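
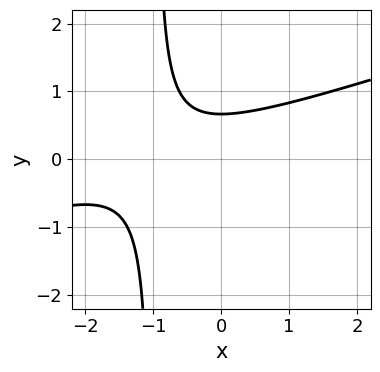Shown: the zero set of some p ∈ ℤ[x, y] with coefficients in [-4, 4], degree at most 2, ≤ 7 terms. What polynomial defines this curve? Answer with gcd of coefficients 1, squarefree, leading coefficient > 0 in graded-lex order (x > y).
(a) deg p = 2.
(b) Observable constraints: it misses every integer gridline on the x-axis.
(c) Fitting integer coefficients to these (and the overall shape) gives p.

x^2 - 3*x*y + 2*x - 3*y + 2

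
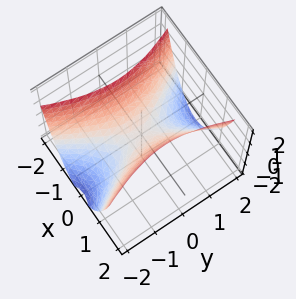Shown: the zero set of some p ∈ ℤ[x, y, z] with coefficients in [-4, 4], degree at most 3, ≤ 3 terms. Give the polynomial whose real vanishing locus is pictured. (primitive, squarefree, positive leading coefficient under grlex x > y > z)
3*x^2 - y^2 - 2*z

First, deg p = 2. A saddle surface; a quadric.
Then, symmetries: it's symmetric under y → −y, forcing even powers of y; it's symmetric under x → −x, forcing even powers of x.
Then, against the integer gridlines: one z-axis crossing is at z = 0; it crosses the y-axis at the gridline y = 0; it meets the x-axis at x = 0 (among the integer gridlines).
Finally, assembling these constraints gives the stated polynomial.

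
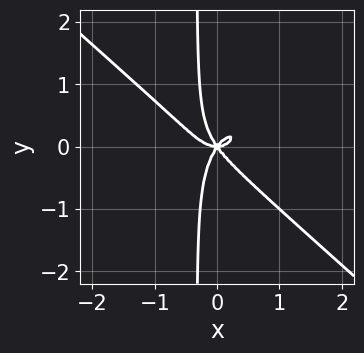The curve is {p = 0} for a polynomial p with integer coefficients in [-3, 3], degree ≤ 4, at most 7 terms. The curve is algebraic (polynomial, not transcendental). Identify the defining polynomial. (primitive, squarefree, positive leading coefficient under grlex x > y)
Degree: no degree-3 curve has this shape, so deg p = 4.
Checking where it meets the axes: one x-axis crossing is at x = 0; it crosses the y-axis at the gridline y = 0.
Matching integer coefficients to the picture gives p.

3*x^4 + x^3*y + 3*x*y^3 - 2*x^2*y + y^3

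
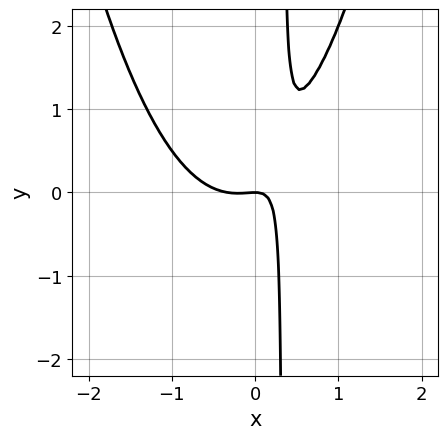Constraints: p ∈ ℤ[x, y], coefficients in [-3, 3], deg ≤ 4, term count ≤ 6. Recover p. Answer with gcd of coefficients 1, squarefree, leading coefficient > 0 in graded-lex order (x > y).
3*x^3 + x^2 - 3*x*y + y

The degree is 3 — no degree-2 curve has this shape.
Reading off the gridlines: it meets the x-axis at x = 0 (among the integer gridlines); it meets the y-axis at y = 0 (among the integer gridlines).
Matching integer coefficients to the picture gives p.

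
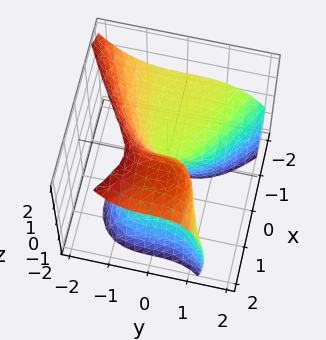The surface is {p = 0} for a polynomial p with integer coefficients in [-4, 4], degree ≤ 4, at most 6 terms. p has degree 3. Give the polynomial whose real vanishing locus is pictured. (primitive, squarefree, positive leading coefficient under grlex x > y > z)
2*x^2*z + 2*y^3 - x^2 - 3*x*z + z^2

(a) deg p = 3. No degree-2 surface has this shape.
(b) Against the integer gridlines: it crosses the y-axis at the gridline y = 0; it meets the x-axis at x = 0 (among the integer gridlines); it meets the z-axis at z = 0 (among the integer gridlines).
(c) Fitting integer coefficients to these (and the overall shape) gives p.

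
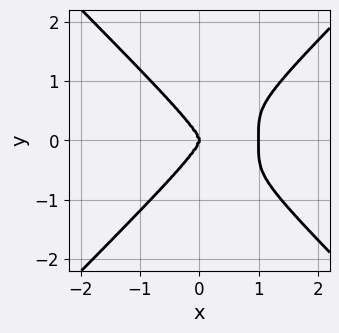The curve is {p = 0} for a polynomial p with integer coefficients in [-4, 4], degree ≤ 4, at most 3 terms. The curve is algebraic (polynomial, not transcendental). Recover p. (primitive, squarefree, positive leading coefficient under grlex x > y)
x^4 - y^4 - x^3

First, degree: the shape is more complex than any degree-3 curve, so deg p = 4.
Next, symmetries: it's symmetric under y → −y, forcing even powers of y.
Then, against the integer gridlines: the x-axis gridline crossings are at x ∈ {0, 1}; one y-axis crossing is at y = 0.
Finally, putting this together gives p.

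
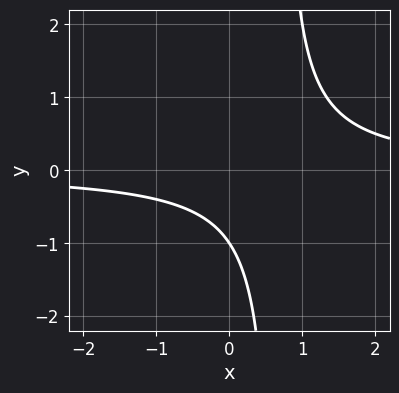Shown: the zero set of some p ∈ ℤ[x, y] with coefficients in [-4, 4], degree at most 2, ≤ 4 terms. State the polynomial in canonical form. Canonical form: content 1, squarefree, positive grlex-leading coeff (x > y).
First, degree: the shape is more complex than any degree-1 curve, so deg p = 2.
Next, reading off the gridlines: one y-axis crossing is at y = -1; it misses every integer gridline on the x-axis.
Finally, these observations pin down the coefficients.

3*x*y - 2*y - 2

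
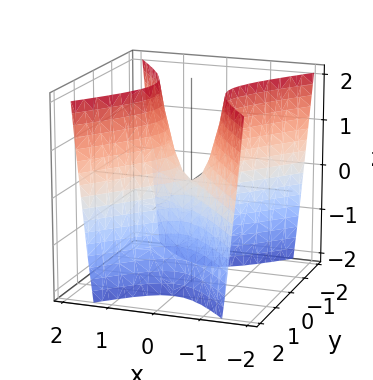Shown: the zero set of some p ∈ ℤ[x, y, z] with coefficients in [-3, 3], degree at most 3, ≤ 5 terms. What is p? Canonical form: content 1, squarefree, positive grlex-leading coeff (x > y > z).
(a) The degree is 2 — a saddle surface; a quadric.
(b) Symmetries: mirror symmetry y ↦ −y ⇒ only even powers of y; mirror symmetry x ↦ −x ⇒ only even powers of x.
(c) Against the integer gridlines: one z-axis crossing is at z = 0; it meets the x-axis at x = 0 (among the integer gridlines).
(d) Together with the visible shape, these determine p as stated.

3*x^2 - 2*y^2 - z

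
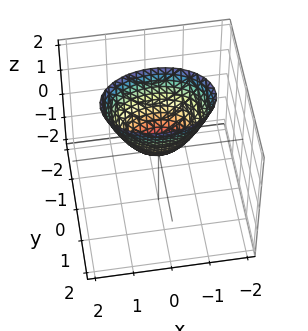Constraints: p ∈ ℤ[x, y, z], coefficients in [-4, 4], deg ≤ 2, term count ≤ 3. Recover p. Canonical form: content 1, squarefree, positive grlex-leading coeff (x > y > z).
First, degree: a paraboloid; a quadric, so deg p = 2.
Next, symmetries: mirror symmetry x ↦ −x ⇒ only even powers of x; the y ↦ −y reflection is a symmetry, so y appears only in even powers.
Then, against the integer gridlines: one y-axis crossing is at y = 0; it crosses the z-axis at the gridline z = 0; it meets the x-axis at x = 0 (among the integer gridlines).
Finally, matching integer coefficients to the picture gives p.

x^2 + 2*y^2 - z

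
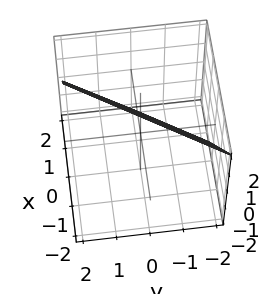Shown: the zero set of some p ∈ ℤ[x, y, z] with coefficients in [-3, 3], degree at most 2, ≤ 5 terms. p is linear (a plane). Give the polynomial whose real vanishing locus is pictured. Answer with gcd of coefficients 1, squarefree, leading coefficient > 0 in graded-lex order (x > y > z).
3*x - 2*y + 2*z - 2

First, degree: the surface is flat (a plane), so deg p = 1.
Then, observable constraints: it meets the y-axis at y = -1 (among the integer gridlines); it meets the z-axis at z = 1 (among the integer gridlines).
Finally, the integer polynomial consistent with all of this is the stated p.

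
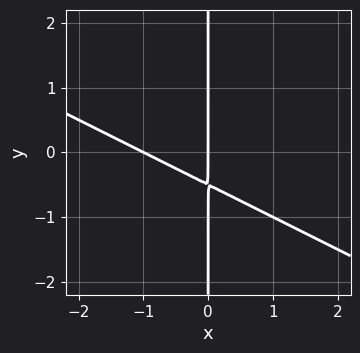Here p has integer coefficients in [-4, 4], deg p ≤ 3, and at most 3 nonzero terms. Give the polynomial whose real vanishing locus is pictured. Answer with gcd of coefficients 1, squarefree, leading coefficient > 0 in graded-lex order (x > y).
x^2 + 2*x*y + x

1. Degree: the shape is more complex than any degree-1 curve, so deg p = 2.
2. Reading off the gridlines: every point of the y-axis in the box is on the curve; the x-axis gridline crossings are at x ∈ {-1, 0}.
3. These observations pin down the coefficients.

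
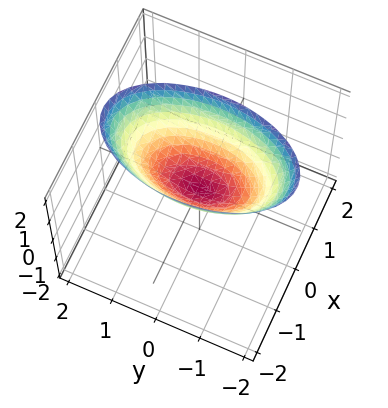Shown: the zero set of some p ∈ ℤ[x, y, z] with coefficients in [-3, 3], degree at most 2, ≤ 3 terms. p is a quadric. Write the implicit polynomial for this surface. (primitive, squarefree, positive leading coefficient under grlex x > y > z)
3*x^2 + y^2 - 2*z

1. The degree is 2 — a single bowl opening along one axis; a quadric.
2. Symmetries: mirror symmetry y ↦ −y ⇒ only even powers of y; the x ↦ −x reflection is a symmetry, so x appears only in even powers.
3. Against the integer gridlines: one x-axis crossing is at x = 0; it crosses the y-axis at the gridline y = 0; it meets the z-axis at z = 0 (among the integer gridlines).
4. Assembling these constraints gives the stated polynomial.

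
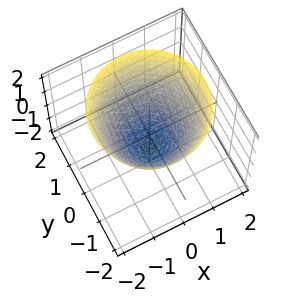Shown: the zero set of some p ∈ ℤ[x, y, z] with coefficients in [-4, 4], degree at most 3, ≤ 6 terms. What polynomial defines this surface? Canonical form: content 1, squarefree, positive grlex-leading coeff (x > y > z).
x^2 + y^2 - z - 1

(a) The degree is 2 — no degree-1 surface has this shape.
(b) By symmetry, the surface is invariant under rotation about z: p = q(x² + y², z).
(c) Against the integer gridlines: among the integer gridlines, it crosses the y-axis at y ∈ {-1, 1}; a circular section at z = 2 has radius between 1 and 2; the x-axis gridline crossings are at x ∈ {-1, 1}.
(d) Assembling these constraints gives the stated polynomial. Check: (0, 0, -1) on the z-axis lies on the surface, and p(0, 0, -1) = 0. ✓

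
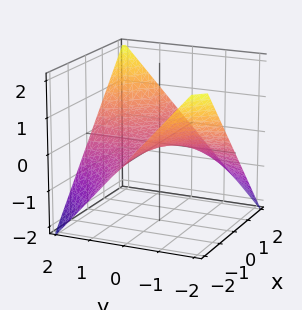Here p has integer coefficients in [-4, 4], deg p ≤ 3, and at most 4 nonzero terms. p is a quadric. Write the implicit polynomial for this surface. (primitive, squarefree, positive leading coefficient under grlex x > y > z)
First, the degree is 2 — a saddle surface; a quadric.
Then, reading off the gridlines: the visible y-axis segment lies entirely on the surface; one z-axis crossing is at z = 0.
Finally, these observations pin down the coefficients. Check: (2, 0, 0) on the x-axis lies on the surface, and p(2, 0, 0) = 0. ✓

x*y - 2*z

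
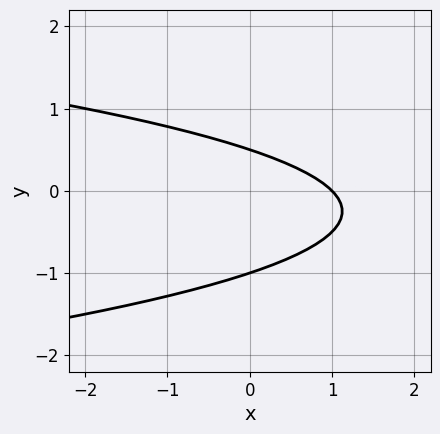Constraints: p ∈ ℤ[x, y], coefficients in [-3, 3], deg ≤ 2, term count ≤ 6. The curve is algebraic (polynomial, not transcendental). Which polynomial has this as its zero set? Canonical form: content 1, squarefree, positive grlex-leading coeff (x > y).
First, deg p = 2. The shape is more complex than any degree-1 curve.
Next, reading off the gridlines: it crosses the y-axis at the gridline y = -1; it meets the x-axis at x = 1 (among the integer gridlines).
Finally, together with the visible shape, these determine p as stated.

2*y^2 + x + y - 1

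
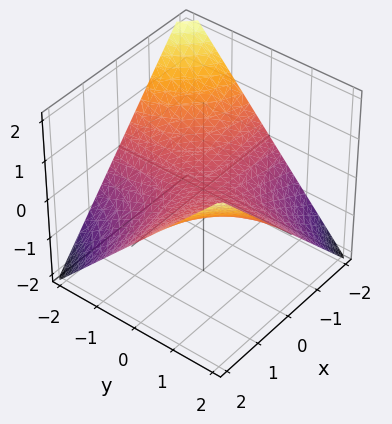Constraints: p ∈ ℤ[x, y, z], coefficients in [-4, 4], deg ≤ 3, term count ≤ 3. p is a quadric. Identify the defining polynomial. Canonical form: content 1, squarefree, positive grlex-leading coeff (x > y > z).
Degree: a saddle surface; a quadric, so deg p = 2.
Checking where it meets the axes: every point of the y-axis in the box is on the surface; it meets the z-axis at z = 0 (among the integer gridlines); every point of the x-axis in the box is on the surface.
Assembling these constraints gives the stated polynomial.

x*y - 2*z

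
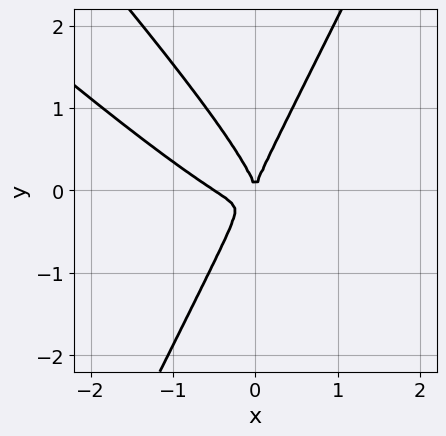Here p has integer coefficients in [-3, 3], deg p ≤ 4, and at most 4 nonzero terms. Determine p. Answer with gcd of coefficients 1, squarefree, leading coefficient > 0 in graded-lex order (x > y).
2*x^3 + 3*x^2*y - y^3 + x^2

First, degree: a generic line meets the curve in up to 3 points, so deg p = 3.
Next, checking where it meets the axes: it crosses the x-axis at the gridline x = 0; one y-axis crossing is at y = 0.
Finally, the integer polynomial consistent with all of this is the stated p.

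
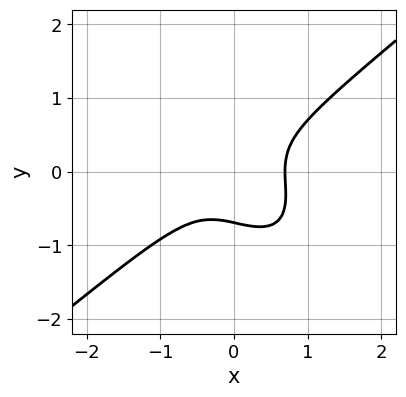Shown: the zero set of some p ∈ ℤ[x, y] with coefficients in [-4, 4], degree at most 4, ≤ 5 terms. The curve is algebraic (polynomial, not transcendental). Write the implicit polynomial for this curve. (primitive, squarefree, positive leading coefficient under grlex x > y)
3*x^3 - 2*x*y^2 - 3*y^3 - 1

(a) Degree: no degree-2 curve has this shape, so deg p = 3.
(b) Matching integer coefficients to the picture gives p.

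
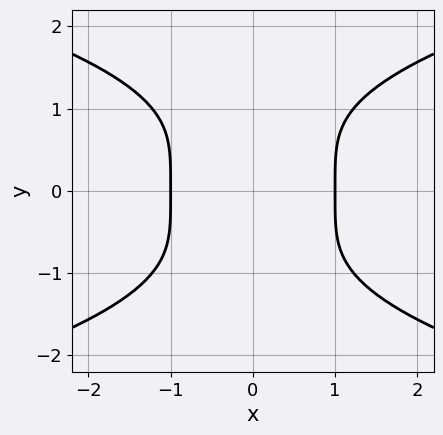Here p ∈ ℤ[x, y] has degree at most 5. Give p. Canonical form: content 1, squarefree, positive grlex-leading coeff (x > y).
deg p = 4.
Symmetries: mirror symmetry x ↦ −x ⇒ only even powers of x; the y ↦ −y reflection is a symmetry, so y appears only in even powers.
From the visible intercepts: the curve avoids every integer y-axis point in the box; among the integer gridlines, it crosses the x-axis at x ∈ {-1, 1}.
Solving for integer coefficients yields p as stated.

y^4 - 2*x^2 + 2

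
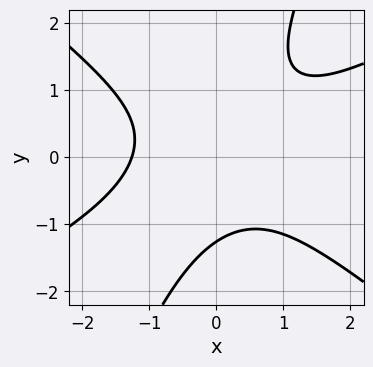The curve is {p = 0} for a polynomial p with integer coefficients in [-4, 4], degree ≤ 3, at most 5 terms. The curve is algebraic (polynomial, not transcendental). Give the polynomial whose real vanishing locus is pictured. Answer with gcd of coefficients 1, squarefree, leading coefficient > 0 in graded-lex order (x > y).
x^3 - x^2*y - 2*x*y^2 + y^3 + 2

The degree is 3 — no degree-2 curve has this shape.
Putting this together gives p.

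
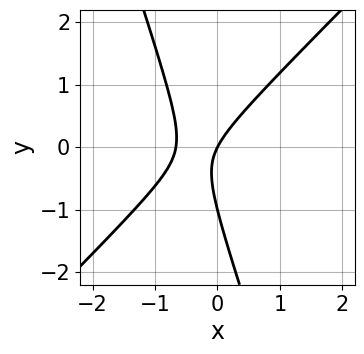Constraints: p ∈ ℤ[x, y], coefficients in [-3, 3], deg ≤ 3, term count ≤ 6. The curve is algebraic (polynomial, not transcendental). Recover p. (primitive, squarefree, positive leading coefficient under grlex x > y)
3*x^2 - 2*x*y - y^2 + 2*x - y

First, the degree is 2 — a generic line meets the curve in up to 2 points.
Then, observable constraints: it meets the x-axis at x = 0 (among the integer gridlines); among the integer gridlines, it crosses the y-axis at y ∈ {-1, 0}.
Finally, fitting integer coefficients to these (and the overall shape) gives p.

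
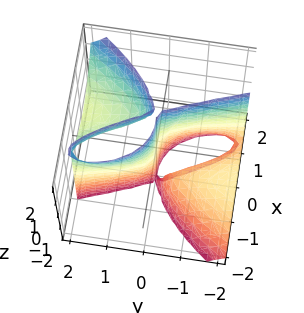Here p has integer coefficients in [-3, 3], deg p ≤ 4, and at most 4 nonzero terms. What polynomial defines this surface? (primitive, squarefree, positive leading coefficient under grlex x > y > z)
First, the degree is 3 — the shape is more complex than any degree-2 surface.
Next, checking where it meets the axes: the visible z-axis segment lies entirely on the surface; one y-axis crossing is at y = 0; it crosses the x-axis at the gridline x = 0.
Finally, fitting integer coefficients to these (and the overall shape) gives p.

2*x^3 - 2*x*y*z - y^2*z + y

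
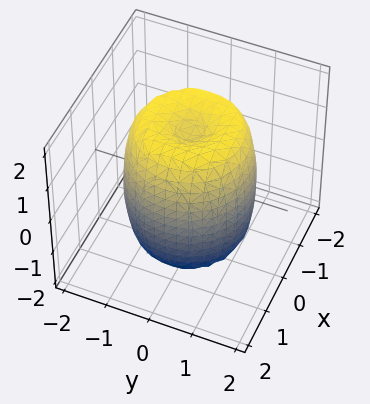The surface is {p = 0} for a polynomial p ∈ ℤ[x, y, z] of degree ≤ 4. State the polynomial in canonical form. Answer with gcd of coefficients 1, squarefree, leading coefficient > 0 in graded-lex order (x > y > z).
The degree is 4 — no degree-3 surface has this shape.
By symmetry, every cross-section ⟂ z is a circle, so x, y appear only via x² + y².
Checking where it meets the axes: a circular section at z = 0 has radius between 1 and 2.
Matching integer coefficients to the picture gives p.

2*x^4 + 4*x^2*y^2 + 2*y^4 - 3*x^2 - 3*y^2 + z^2 - 2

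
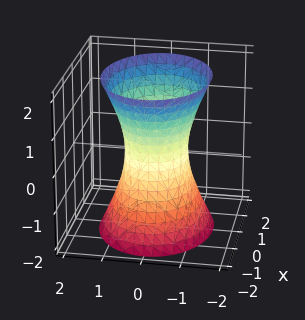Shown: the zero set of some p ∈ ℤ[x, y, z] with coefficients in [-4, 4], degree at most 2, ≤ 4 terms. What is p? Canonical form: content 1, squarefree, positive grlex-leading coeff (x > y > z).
2*x^2 + 3*y^2 - z^2 - 2

(a) Degree: an hourglass — one-sheet hyperboloid; a quadric, so deg p = 2.
(b) Symmetries: mirror symmetry y ↦ −y ⇒ only even powers of y; it's symmetric under x → −x, forcing even powers of x; mirror symmetry z ↦ −z ⇒ only even powers of z.
(c) Against the integer gridlines: the x-axis gridline crossings are at x ∈ {-1, 1}; no z-intercept at any integer in the box.
(d) These observations pin down the coefficients.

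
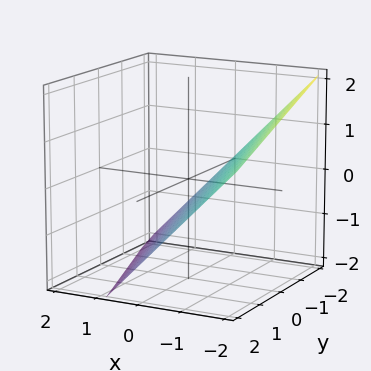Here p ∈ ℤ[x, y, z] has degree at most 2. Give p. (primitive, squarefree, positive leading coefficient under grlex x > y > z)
3*x + y + 3*z + 2

First, the degree is 1 — every cross-section is a straight line — this is a plane.
Next, from the visible intercepts: it crosses the y-axis at the gridline y = -2.
Finally, together with the visible shape, these determine p as stated.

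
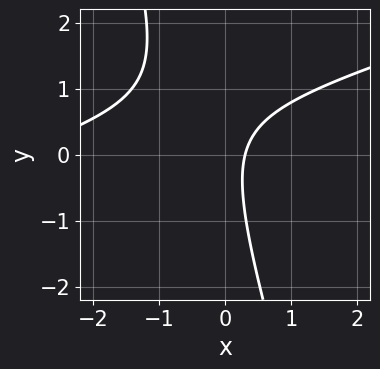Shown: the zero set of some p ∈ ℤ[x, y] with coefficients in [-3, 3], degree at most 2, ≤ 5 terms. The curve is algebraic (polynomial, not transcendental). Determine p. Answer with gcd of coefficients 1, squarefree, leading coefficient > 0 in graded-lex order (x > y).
x^2 - 3*x*y - y^2 + 3*x - 1

1. deg p = 2.
2. Reading off the gridlines: it misses every integer gridline on the y-axis.
3. Solving for integer coefficients yields p as stated.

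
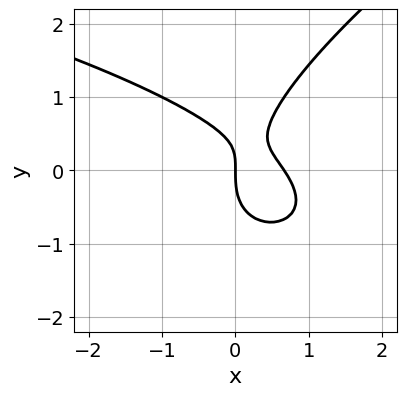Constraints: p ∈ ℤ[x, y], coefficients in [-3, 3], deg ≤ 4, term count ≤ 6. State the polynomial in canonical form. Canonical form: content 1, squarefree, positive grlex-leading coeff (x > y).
x*y^2 - 2*y^3 + 3*x^2 + 2*x*y - 2*x

1. deg p = 3.
2. Observable constraints: it meets the y-axis at y = 0 (among the integer gridlines); it crosses the x-axis at the gridline x = 0.
3. Solving for integer coefficients yields p as stated.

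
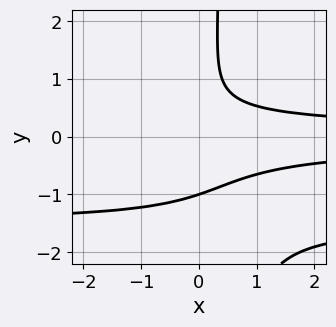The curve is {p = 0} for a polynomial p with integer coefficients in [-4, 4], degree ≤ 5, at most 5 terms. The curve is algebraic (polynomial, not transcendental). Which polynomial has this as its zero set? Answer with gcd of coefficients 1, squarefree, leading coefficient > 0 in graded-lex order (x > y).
2*x*y^3 + 3*x*y^2 - y^3 - 1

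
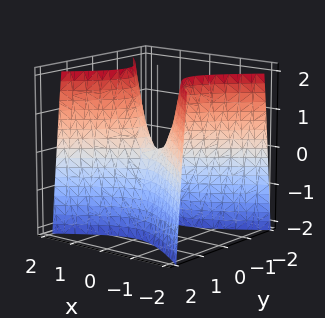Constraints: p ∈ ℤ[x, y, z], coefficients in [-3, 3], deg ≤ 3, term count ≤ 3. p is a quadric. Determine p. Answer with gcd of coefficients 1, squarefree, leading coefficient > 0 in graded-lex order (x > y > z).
(a) deg p = 2. A saddle surface; a quadric.
(b) Symmetries: the x ↦ −x reflection is a symmetry, so x appears only in even powers; it's symmetric under y → −y, forcing even powers of y.
(c) From the visible intercepts: one z-axis crossing is at z = 0; one x-axis crossing is at x = 0; one y-axis crossing is at y = 0.
(d) Solving for integer coefficients yields p as stated.

2*x^2 - 3*y^2 - z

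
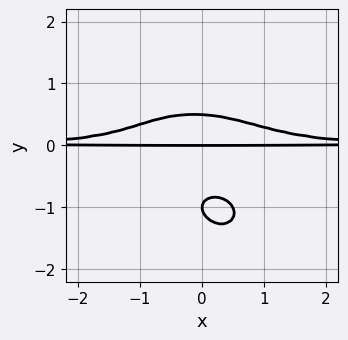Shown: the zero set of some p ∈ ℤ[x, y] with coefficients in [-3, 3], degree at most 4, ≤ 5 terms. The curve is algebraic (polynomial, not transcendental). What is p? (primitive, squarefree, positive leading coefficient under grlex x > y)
2*x^2*y^2 + x*y^3 + 2*y^4 + 3*y^3 - y

First, degree: the shape is more complex than any degree-3 curve, so deg p = 4.
Then, from the visible intercepts: the y-axis gridline crossings are at y ∈ {-1, 0}; the visible x-axis segment lies entirely on the curve.
Finally, these observations pin down the coefficients.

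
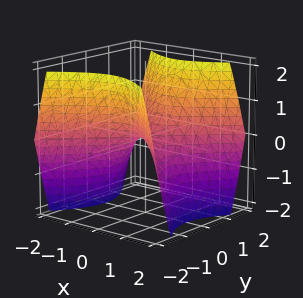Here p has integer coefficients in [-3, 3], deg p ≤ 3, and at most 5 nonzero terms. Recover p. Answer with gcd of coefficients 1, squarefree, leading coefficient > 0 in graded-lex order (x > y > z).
First, deg p = 2. A saddle surface; a quadric.
Then, symmetries: mirror symmetry y ↦ −y ⇒ only even powers of y; mirror symmetry x ↦ −x ⇒ only even powers of x.
Next, reading off the gridlines: it meets the y-axis at y = 0 (among the integer gridlines); it crosses the x-axis at the gridline x = 0.
Finally, putting this together gives p.

x^2 - y^2 + z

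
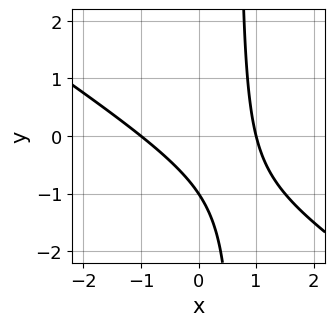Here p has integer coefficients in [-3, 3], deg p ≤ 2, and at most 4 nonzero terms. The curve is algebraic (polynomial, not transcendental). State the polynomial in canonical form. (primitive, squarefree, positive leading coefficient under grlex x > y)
Degree: a generic line meets the curve in up to 2 points, so deg p = 2.
Observable constraints: it crosses the y-axis at the gridline y = -1; the x-axis gridline crossings are at x ∈ {-1, 1}.
Matching integer coefficients to the picture gives p.

2*x^2 + 3*x*y - 2*y - 2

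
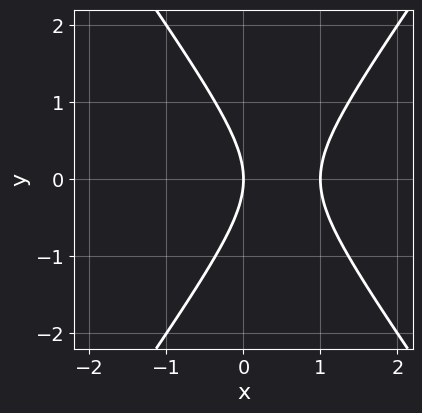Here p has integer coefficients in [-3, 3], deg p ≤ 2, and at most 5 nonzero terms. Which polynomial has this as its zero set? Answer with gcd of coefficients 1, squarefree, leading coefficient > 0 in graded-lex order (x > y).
2*x^2 - y^2 - 2*x

First, degree: the shape is more complex than any degree-1 curve, so deg p = 2.
Next, symmetries: the y ↦ −y reflection is a symmetry, so y appears only in even powers.
Then, checking where it meets the axes: it meets the y-axis at y = 0 (among the integer gridlines); the x-axis gridline crossings are at x ∈ {0, 1}.
Finally, together with the visible shape, these determine p as stated.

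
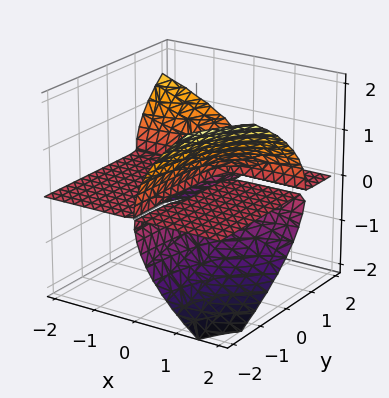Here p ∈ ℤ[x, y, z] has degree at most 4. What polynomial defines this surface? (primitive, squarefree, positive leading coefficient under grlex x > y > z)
x*y*z + z^3 - x*z

First, the picture has 3 separate pieces. Treating them together as one polynomial.
Next, deg p = 3. A generic line meets the surface in up to 3 points.
Next, from the visible intercepts: every point of the y-axis in the box is on the surface; it meets the z-axis at z = 0 (among the integer gridlines); the visible x-axis segment lies entirely on the surface.
Finally, fitting integer coefficients to these (and the overall shape) gives p.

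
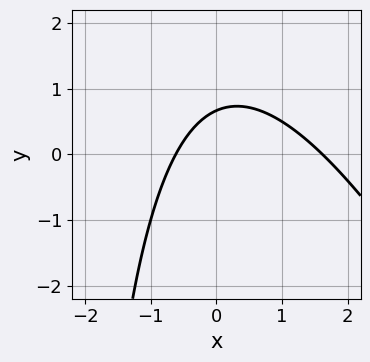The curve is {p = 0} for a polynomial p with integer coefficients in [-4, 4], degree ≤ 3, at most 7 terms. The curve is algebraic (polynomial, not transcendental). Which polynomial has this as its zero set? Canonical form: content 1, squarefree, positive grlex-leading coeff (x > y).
2*x^2 + x*y - 2*x + 3*y - 2

1. deg p = 2. The shape is more complex than any degree-1 curve.
2. Putting this together gives p.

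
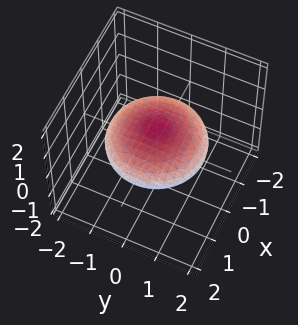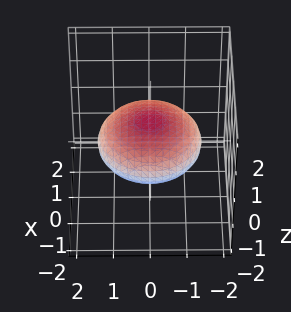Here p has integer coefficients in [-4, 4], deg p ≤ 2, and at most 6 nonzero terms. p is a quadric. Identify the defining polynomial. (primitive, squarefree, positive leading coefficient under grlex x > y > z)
x^2 + y^2 + 3*z^2 - 2

deg p = 2.
Symmetries: mirror symmetry z ↦ −z ⇒ only even powers of z; the surface is invariant under rotation about z: p = q(x² + y², z).
Against the integer gridlines: a circular section at z = 0 has radius between 1 and 2.
Assembling these constraints gives the stated polynomial.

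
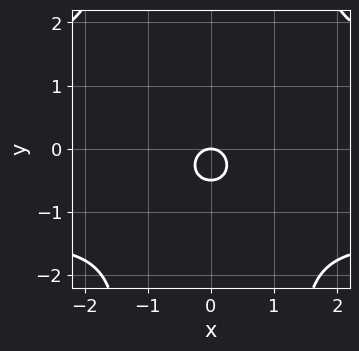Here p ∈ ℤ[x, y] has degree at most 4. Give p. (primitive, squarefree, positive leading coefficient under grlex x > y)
x^2*y^2 - 2*x^2 - 2*y^2 - y

(a) deg p = 4. The shape is more complex than any degree-3 curve.
(b) Symmetries: mirror symmetry x ↦ −x ⇒ only even powers of x.
(c) Against the integer gridlines: it crosses the x-axis at the gridline x = 0; it crosses the y-axis at the gridline y = 0.
(d) Matching integer coefficients to the picture gives p.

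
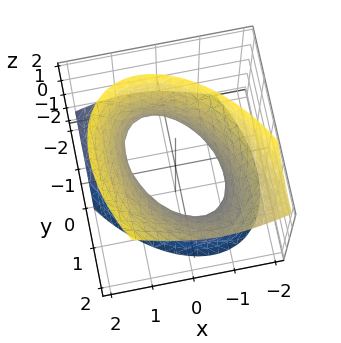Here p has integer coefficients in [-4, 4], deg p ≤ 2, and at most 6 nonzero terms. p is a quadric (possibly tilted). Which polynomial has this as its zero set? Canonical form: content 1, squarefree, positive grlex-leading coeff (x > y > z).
3*x^2 + 2*x*y + 2*y^2 - 2*y*z - 2*z^2 - 3

First, degree: no degree-1 surface has this shape, so deg p = 2.
Next, from the visible intercepts: the x-axis gridline crossings are at x ∈ {-1, 1}; the surface avoids every integer z-axis point in the box.
Finally, together with the visible shape, these determine p as stated.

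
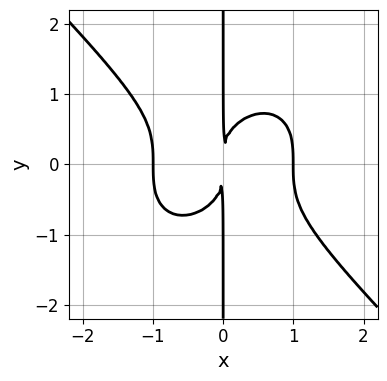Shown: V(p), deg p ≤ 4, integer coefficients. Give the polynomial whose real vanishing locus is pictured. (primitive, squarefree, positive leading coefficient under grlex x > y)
1. The degree is 4 — the shape is more complex than any degree-3 curve.
2. From the axis intercepts and sections: the visible y-axis segment lies entirely on the curve; the x-axis gridline crossings are at x ∈ {-1, 1}.
3. These observations pin down the coefficients.

x^4 + x*y^3 - x^2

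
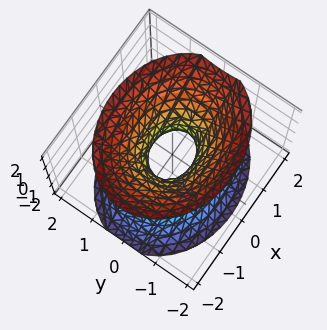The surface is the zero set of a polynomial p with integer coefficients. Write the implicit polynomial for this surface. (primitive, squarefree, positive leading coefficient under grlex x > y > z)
(a) deg p = 2. One connected sheet with a waist; a quadric.
(b) Symmetries: the y ↦ −y reflection is a symmetry, so y appears only in even powers; the x ↦ −x reflection is a symmetry, so x appears only in even powers; mirror symmetry z ↦ −z ⇒ only even powers of z.
(c) From the axis intercepts and sections: no z-intercept at any integer in the box.
(d) These observations pin down the coefficients.

2*x^2 + 3*y^2 - 2*z^2 - 1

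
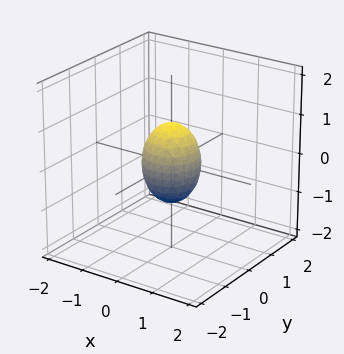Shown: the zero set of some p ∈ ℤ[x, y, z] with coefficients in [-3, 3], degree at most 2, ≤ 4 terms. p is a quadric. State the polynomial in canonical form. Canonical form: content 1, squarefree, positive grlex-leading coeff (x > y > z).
2*x^2 + 2*y^2 + z^2 - 1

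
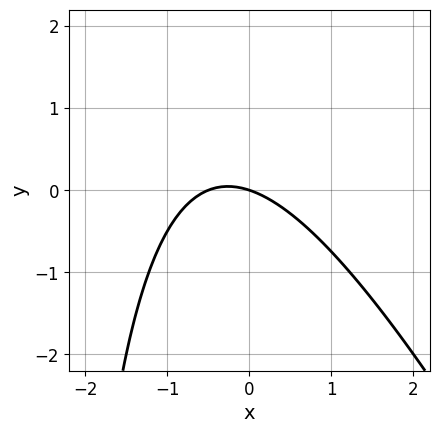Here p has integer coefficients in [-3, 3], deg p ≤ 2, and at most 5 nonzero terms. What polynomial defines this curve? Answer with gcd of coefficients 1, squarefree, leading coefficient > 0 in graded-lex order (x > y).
(a) Degree: no degree-1 curve has this shape, so deg p = 2.
(b) Checking where it meets the axes: it meets the x-axis at x = 0 (among the integer gridlines); it meets the y-axis at y = 0 (among the integer gridlines).
(c) Together with the visible shape, these determine p as stated.

2*x^2 + x*y + x + 3*y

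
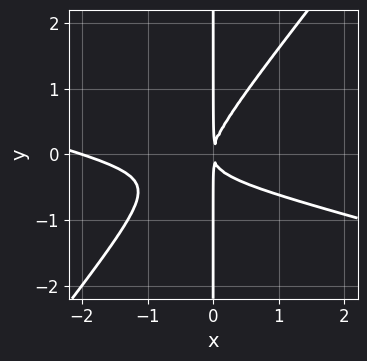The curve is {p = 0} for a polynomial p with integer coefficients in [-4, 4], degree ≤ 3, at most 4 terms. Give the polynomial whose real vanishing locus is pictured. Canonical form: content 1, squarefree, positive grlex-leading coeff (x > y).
x^3 + 3*x^2*y - 3*x*y^2 + 2*x^2

(a) Degree: a generic line meets the curve in up to 3 points, so deg p = 3.
(b) Reading off the gridlines: every point of the y-axis in the box is on the curve; it crosses the x-axis at the gridline x = -2.
(c) These observations pin down the coefficients.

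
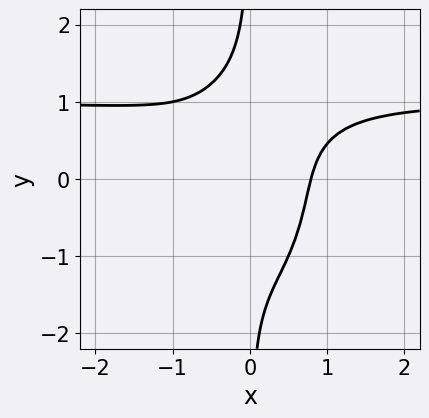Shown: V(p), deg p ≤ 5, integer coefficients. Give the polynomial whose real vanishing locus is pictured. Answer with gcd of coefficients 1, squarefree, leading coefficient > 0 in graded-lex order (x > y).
1. Degree: a generic line meets the curve in up to 4 points, so deg p = 4.
2. Reading off the gridlines: no y-intercept at any integer in the box.
3. Putting this together gives p.

2*x^3*y + x*y^3 - 2*x^3 + 1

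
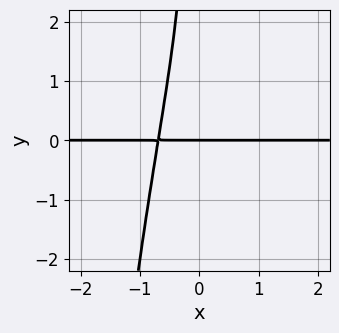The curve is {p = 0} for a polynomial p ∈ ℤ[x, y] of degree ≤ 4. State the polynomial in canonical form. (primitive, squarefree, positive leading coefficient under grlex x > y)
3*x^3*y + x*y^2 + y

First, degree: the shape is more complex than any degree-3 curve, so deg p = 4.
Then, observable constraints: it crosses the y-axis at the gridline y = 0; the visible x-axis segment lies entirely on the curve.
Finally, assembling these constraints gives the stated polynomial.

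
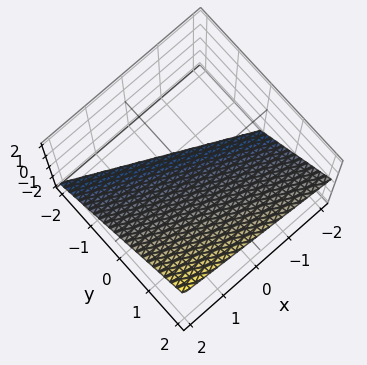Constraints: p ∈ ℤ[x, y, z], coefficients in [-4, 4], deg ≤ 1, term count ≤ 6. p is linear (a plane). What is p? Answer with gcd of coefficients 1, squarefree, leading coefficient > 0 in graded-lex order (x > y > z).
x + 2*y - 2*z - 2

(a) The degree is 1 — every cross-section is a straight line — this is a plane.
(b) From the axis intercepts and sections: it crosses the y-axis at the gridline y = 1; it crosses the z-axis at the gridline z = -1.
(c) Matching integer coefficients to the picture gives p. Check: (2, 0, 0) on the x-axis lies on the surface, and p(2, 0, 0) = 0. ✓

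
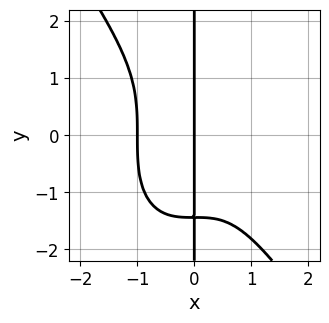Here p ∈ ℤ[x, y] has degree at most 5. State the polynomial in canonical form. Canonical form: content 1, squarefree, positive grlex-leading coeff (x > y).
First, the degree is 4 — the shape is more complex than any degree-3 curve.
Then, from the axis intercepts and sections: the visible y-axis segment lies entirely on the curve; among the integer gridlines, it crosses the x-axis at x ∈ {-1, 0}.
Finally, matching integer coefficients to the picture gives p.

3*x^4 + x*y^3 + 3*x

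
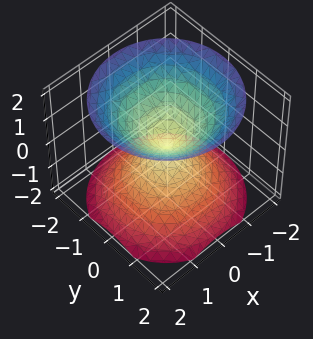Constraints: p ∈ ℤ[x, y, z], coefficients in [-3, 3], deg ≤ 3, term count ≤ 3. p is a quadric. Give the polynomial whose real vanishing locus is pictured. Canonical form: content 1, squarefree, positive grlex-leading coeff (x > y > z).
There are 2 components. They look like related sheets of one shape, so recover p as a whole.
The degree is 2 — two nappes meeting at a single point; a quadric.
Symmetries: the z ↦ −z reflection is a symmetry, so z appears only in even powers; every cross-section ⟂ z is a circle, so x, y appear only via x² + y².
Checking where it meets the axes: it crosses the x-axis at the gridline x = 0; one y-axis crossing is at y = 0.
The integer polynomial consistent with all of this is the stated p.

x^2 + y^2 - z^2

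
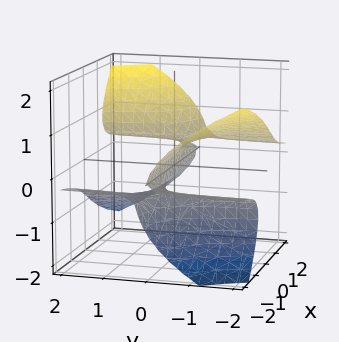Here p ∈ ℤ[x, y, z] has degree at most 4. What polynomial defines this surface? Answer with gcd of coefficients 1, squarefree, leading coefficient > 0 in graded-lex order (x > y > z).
First, degree: a generic line meets the surface in up to 3 points, so deg p = 3.
Next, observable constraints: one z-axis crossing is at z = 0; the visible x-axis segment lies entirely on the surface; it meets the y-axis at y = 0 (among the integer gridlines).
Finally, fitting integer coefficients to these (and the overall shape) gives p.

2*x*y*z + x*z^2 - 2*z^3 - y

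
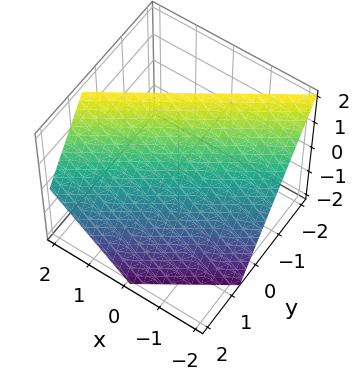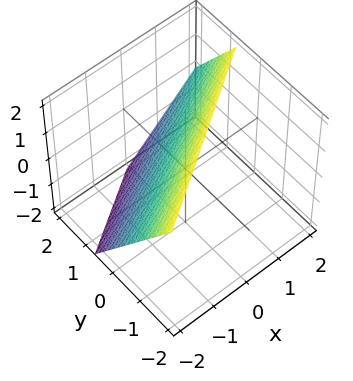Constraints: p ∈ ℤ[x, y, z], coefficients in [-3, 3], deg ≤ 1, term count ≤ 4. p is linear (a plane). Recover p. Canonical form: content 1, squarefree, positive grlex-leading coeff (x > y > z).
deg p = 1.
Checking where it meets the axes: it crosses the x-axis at the gridline x = -1; it meets the z-axis at z = 1 (among the integer gridlines).
These observations pin down the coefficients.

2*x - 3*y - 2*z + 2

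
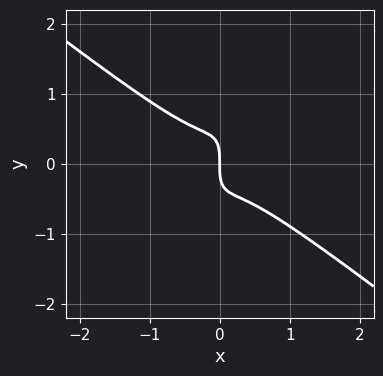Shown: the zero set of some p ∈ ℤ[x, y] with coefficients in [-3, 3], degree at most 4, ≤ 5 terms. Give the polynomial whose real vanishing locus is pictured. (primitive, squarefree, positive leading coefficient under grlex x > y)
3*x^3 + x^2*y - 3*x*y^2 + y^3 + x

1. Degree: a generic line meets the curve in up to 3 points, so deg p = 3.
2. Reading off the gridlines: it meets the x-axis at x = 0 (among the integer gridlines); it crosses the y-axis at the gridline y = 0.
3. Putting this together gives p.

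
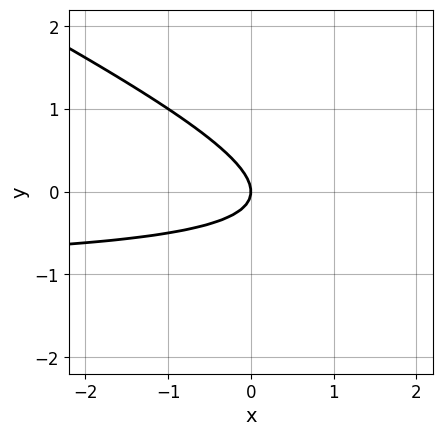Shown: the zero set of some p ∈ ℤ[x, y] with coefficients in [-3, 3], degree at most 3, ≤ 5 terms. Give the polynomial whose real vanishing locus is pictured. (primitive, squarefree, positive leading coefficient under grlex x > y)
1. Degree: a generic line meets the curve in up to 2 points, so deg p = 2.
2. From the axis intercepts and sections: it crosses the y-axis at the gridline y = 0; it meets the x-axis at x = 0 (among the integer gridlines).
3. Together with the visible shape, these determine p as stated.

x*y + 2*y^2 + x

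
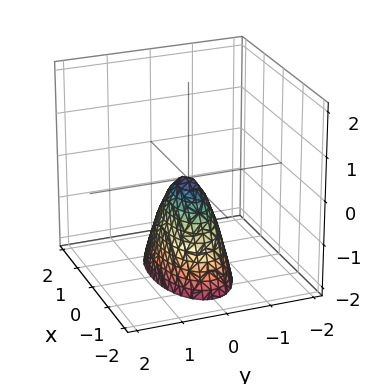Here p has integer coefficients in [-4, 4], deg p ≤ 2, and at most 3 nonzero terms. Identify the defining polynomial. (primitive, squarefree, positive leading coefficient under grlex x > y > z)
1. deg p = 2. A paraboloid; a quadric.
2. Symmetries: it's symmetric under y → −y, forcing even powers of y; mirror symmetry x ↦ −x ⇒ only even powers of x.
3. From the axis intercepts and sections: it crosses the x-axis at the gridline x = 0; one z-axis crossing is at z = 0.
4. Putting this together gives p.

x^2 + 3*y^2 + z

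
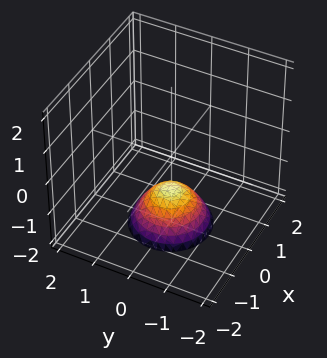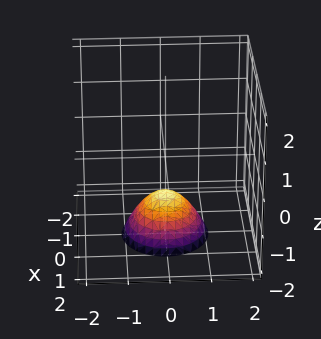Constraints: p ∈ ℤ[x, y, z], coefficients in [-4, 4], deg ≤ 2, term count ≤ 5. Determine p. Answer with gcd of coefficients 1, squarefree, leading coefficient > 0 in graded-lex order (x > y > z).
First, the degree is 2 — a generic line meets the surface in up to 2 points.
Then, symmetries: the surface is invariant under rotation about z: p = q(x² + y², z).
Then, reading off the gridlines: it misses every integer gridline on the y-axis; one z-axis crossing is at z = -1; a circular section at z = -2 has radius exactly 1; the surface avoids every integer x-axis point in the box.
Finally, together with the visible shape, these determine p as stated.

x^2 + y^2 + z + 1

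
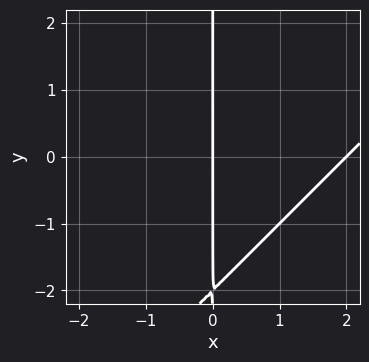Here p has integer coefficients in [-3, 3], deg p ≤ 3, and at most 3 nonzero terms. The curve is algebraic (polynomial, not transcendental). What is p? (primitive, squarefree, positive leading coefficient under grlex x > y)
x^2 - x*y - 2*x

1. Degree: no degree-1 curve has this shape, so deg p = 2.
2. Observable constraints: every point of the y-axis in the box is on the curve; the x-axis gridline crossings are at x ∈ {0, 2}.
3. Matching integer coefficients to the picture gives p.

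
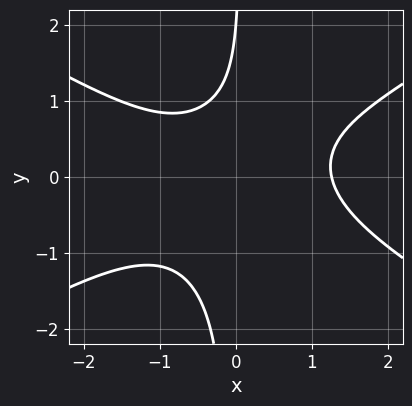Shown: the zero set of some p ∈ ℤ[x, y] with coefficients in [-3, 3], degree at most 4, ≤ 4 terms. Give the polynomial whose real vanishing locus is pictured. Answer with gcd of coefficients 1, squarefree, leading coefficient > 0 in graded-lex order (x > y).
(a) The degree is 3 — no degree-2 curve has this shape.
(b) Against the integer gridlines: it meets the y-axis at y = 2 (among the integer gridlines).
(c) Fitting integer coefficients to these (and the overall shape) gives p.

x^3 - 3*x*y^2 + y - 2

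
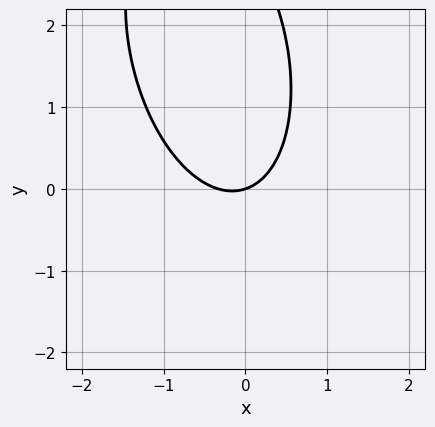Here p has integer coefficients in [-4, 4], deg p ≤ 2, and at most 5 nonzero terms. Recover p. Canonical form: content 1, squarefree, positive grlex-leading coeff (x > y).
3*x^2 + x*y + y^2 + x - 3*y

1. Degree: no degree-1 curve has this shape, so deg p = 2.
2. Observable constraints: it meets the x-axis at x = 0 (among the integer gridlines); it crosses the y-axis at the gridline y = 0.
3. Fitting integer coefficients to these (and the overall shape) gives p.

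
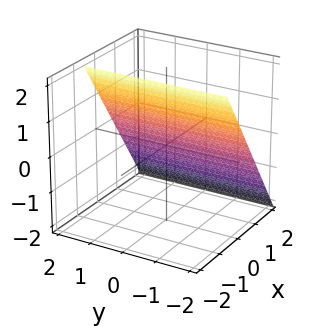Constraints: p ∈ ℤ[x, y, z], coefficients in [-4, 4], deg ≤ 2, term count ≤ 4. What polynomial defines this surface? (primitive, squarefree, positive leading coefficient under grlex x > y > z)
3*x + 2*z - 2

First, deg p = 1.
Next, reading off the gridlines: no y-intercept at any integer in the box; one z-axis crossing is at z = 1.
Finally, putting this together gives p.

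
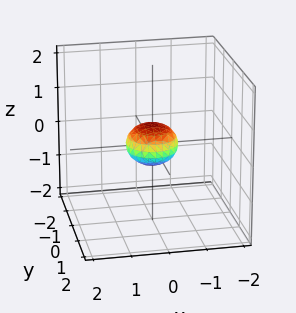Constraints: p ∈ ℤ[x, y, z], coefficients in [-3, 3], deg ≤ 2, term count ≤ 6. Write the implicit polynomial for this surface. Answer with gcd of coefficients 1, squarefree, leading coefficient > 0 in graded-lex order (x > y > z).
2*x^2 + 2*y^2 + 3*z^2 - 1

First, the degree is 2 — the shape is more complex than any degree-1 surface.
Then, symmetry: the surface is invariant under rotation about z: p = q(x² + y², z).
Next, checking where it meets the axes: a circular section at z = 0 has radius between 0 and 1.
Finally, together with the visible shape, these determine p as stated.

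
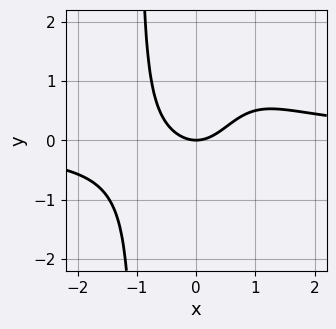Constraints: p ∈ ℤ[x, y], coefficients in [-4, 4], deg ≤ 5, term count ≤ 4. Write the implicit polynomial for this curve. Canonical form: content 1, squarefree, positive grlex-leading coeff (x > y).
x^3*y - x^2 + y

1. deg p = 4. The shape is more complex than any degree-3 curve.
2. From the visible intercepts: one x-axis crossing is at x = 0; it crosses the y-axis at the gridline y = 0.
3. Together with the visible shape, these determine p as stated.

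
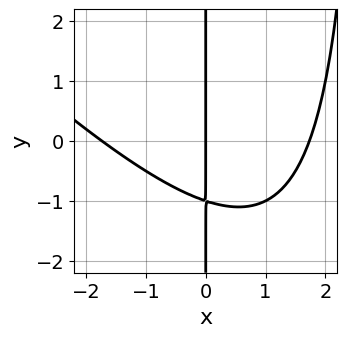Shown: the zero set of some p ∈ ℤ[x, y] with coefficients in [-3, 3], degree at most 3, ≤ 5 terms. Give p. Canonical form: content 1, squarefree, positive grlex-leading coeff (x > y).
First, degree: a generic line meets the curve in up to 3 points, so deg p = 3.
Then, checking where it meets the axes: it meets the x-axis at x = 0 (among the integer gridlines); every point of the y-axis in the box is on the curve.
Finally, solving for integer coefficients yields p as stated.

x^3 + x^2*y - 3*x*y - 3*x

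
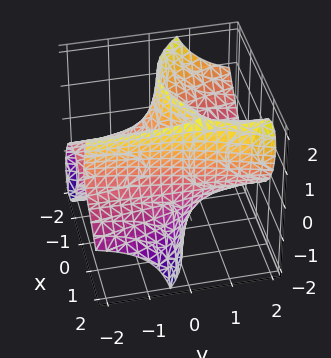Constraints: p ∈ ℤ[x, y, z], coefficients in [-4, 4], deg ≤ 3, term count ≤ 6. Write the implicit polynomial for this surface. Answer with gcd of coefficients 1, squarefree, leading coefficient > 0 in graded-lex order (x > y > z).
2*x^3 - 3*x*y*z + 2*y*z^2 - 3*x

Degree: no degree-2 surface has this shape, so deg p = 3.
From the visible intercepts: the visible y-axis segment lies entirely on the surface; it crosses the x-axis at the gridline x = 0; every point of the z-axis in the box is on the surface.
Putting this together gives p.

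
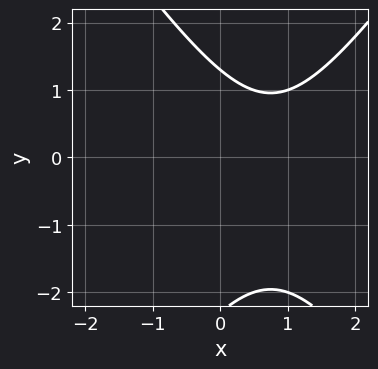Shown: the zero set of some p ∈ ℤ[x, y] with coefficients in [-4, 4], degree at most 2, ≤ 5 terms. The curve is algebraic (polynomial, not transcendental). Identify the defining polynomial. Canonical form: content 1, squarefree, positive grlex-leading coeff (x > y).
2*x^2 - y^2 - 3*x - y + 3

1. Degree: no degree-1 curve has this shape, so deg p = 2.
2. Reading off the gridlines: it misses every integer gridline on the x-axis.
3. These observations pin down the coefficients.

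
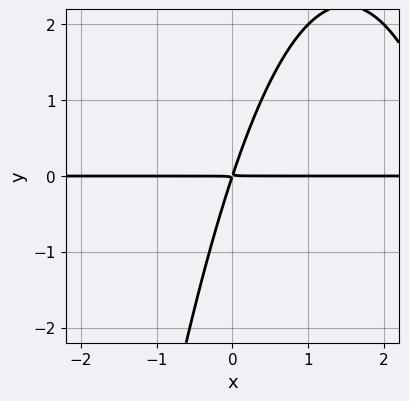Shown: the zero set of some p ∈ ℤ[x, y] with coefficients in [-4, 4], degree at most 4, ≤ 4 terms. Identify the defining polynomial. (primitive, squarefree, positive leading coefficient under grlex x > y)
x^2*y - 3*x*y + y^2

1. deg p = 3. No degree-2 curve has this shape.
2. From the visible intercepts: the visible x-axis segment lies entirely on the curve.
3. Assembling these constraints gives the stated polynomial.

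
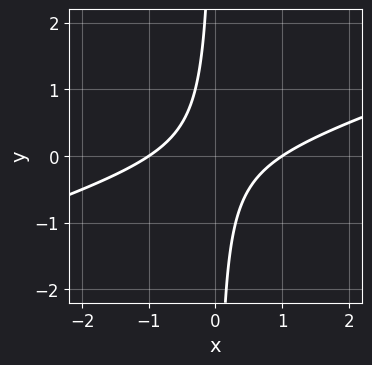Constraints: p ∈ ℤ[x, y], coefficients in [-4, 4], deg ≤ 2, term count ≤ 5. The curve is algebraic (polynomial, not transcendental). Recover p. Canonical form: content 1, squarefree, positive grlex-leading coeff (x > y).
x^2 - 3*x*y - 1

Degree: a generic line meets the curve in up to 2 points, so deg p = 2.
Reading off the gridlines: among the integer gridlines, it crosses the x-axis at x ∈ {-1, 1}; it misses every integer gridline on the y-axis.
Solving for integer coefficients yields p as stated.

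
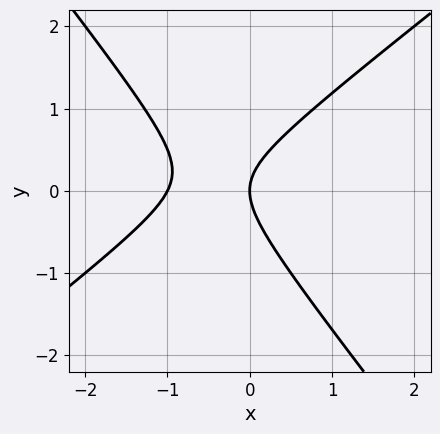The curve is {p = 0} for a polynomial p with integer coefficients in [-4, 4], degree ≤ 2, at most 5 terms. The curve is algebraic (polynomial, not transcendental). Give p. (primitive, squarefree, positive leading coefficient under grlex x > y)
2*x^2 - x*y - 2*y^2 + 2*x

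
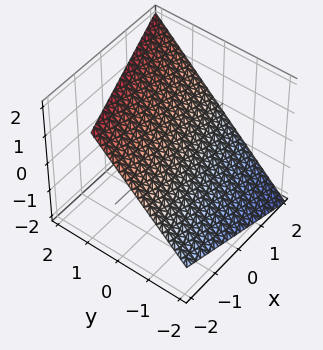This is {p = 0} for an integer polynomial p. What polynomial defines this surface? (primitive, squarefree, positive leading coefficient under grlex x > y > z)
x - 3*y + 3*z - 2

1. The degree is 1 — the surface is flat (a plane).
2. Reading off the gridlines: it meets the x-axis at x = 2 (among the integer gridlines).
3. These observations pin down the coefficients.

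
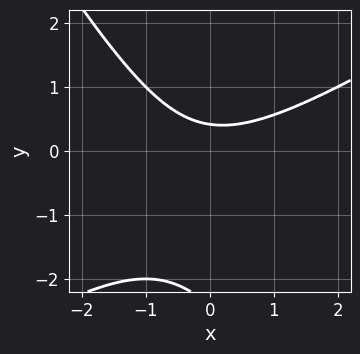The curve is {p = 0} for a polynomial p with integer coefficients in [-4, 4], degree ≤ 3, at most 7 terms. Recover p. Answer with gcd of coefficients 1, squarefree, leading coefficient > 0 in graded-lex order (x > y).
1. deg p = 2.
2. Reading off the gridlines: no x-intercept at any integer in the box.
3. The integer polynomial consistent with all of this is the stated p.

x^2 - x*y - y^2 - 2*y + 1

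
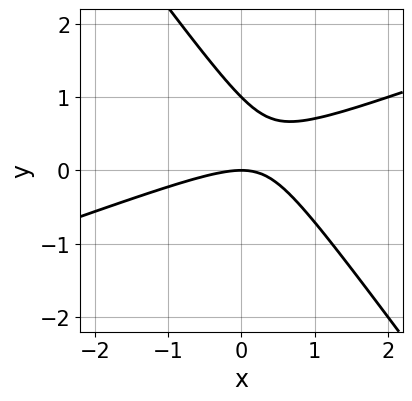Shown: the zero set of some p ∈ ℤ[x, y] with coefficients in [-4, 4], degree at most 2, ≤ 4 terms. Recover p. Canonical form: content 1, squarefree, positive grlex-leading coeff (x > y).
The degree is 2 — the shape is more complex than any degree-1 curve.
Checking where it meets the axes: the y-axis gridline crossings are at y ∈ {0, 1}; it crosses the x-axis at the gridline x = 0.
These observations pin down the coefficients.

x^2 - 2*x*y - 2*y^2 + 2*y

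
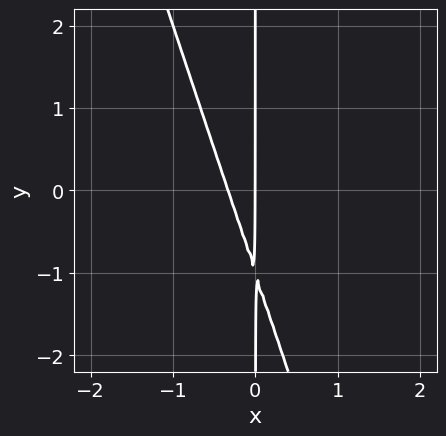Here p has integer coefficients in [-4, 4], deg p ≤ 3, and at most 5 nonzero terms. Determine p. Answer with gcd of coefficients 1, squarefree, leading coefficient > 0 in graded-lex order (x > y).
3*x^2 + x*y + x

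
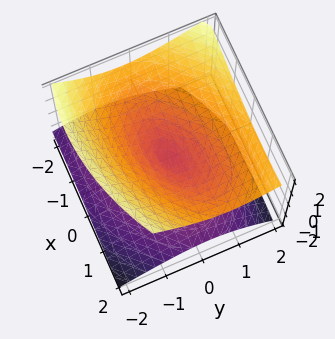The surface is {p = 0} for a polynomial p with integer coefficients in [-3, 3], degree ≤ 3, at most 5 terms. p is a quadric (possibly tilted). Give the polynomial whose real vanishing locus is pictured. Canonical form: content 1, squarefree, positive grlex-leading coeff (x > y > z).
x^2 - x*y + 2*y^2 - y*z - 3*z^2

First, deg p = 2.
Then, from the axis intercepts and sections: one y-axis crossing is at y = 0; one z-axis crossing is at z = 0; it meets the x-axis at x = 0 (among the integer gridlines).
Finally, fitting integer coefficients to these (and the overall shape) gives p.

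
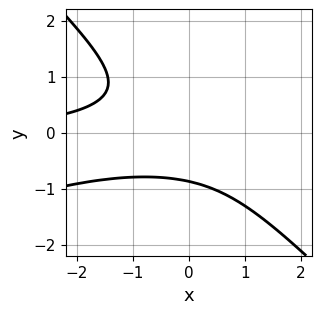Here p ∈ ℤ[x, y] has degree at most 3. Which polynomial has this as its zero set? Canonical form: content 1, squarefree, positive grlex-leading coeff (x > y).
x^2*y - 2*x*y^2 - 3*y^3 - 2

(a) deg p = 3. No degree-2 curve has this shape.
(b) Reading off the gridlines: the curve avoids every integer x-axis point in the box.
(c) Together with the visible shape, these determine p as stated.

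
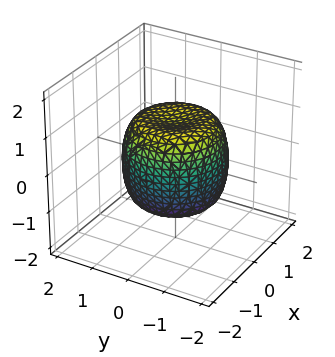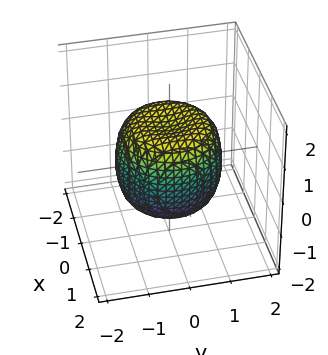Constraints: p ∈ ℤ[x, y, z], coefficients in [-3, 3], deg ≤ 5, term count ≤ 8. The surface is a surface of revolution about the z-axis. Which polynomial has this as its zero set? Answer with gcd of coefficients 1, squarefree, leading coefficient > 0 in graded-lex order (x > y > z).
x^4 + 2*x^2*y^2 + y^4 - x^2 - y^2 + z^2 - 1

(a) Degree: the shape is more complex than any degree-3 surface, so deg p = 4.
(b) Symmetries: every cross-section ⟂ z is a circle, so x, y appear only via x² + y².
(c) Observable constraints: a circular section at z = 1 has radius exactly 1; among the integer gridlines, it crosses the z-axis at z ∈ {-1, 1}.
(d) Solving for integer coefficients yields p as stated.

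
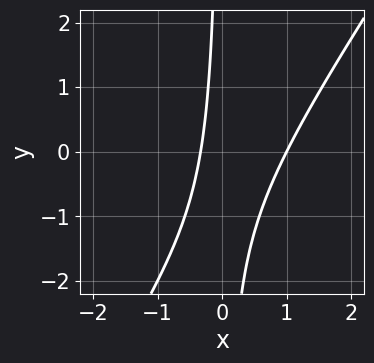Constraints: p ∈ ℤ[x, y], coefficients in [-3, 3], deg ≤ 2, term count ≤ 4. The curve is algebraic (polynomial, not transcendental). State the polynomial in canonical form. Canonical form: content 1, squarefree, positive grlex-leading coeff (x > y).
(a) Degree: a generic line meets the curve in up to 2 points, so deg p = 2.
(b) Checking where it meets the axes: it crosses the x-axis at the gridline x = 1; the curve avoids every integer y-axis point in the box.
(c) Solving for integer coefficients yields p as stated.

3*x^2 - 2*x*y - 2*x - 1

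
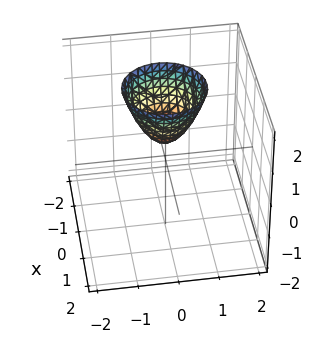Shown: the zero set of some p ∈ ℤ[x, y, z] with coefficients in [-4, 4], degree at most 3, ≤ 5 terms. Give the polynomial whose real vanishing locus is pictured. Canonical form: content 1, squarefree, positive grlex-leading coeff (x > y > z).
3*x^2 + 3*y^2 - 2*z + 1

(a) Degree: no degree-1 surface has this shape, so deg p = 2.
(b) By symmetry, the z-axis is an axis of rotation, so x and y enter only as x² + y².
(c) Observable constraints: it misses every integer gridline on the y-axis; no x-intercept at any integer in the box.
(d) Matching integer coefficients to the picture gives p.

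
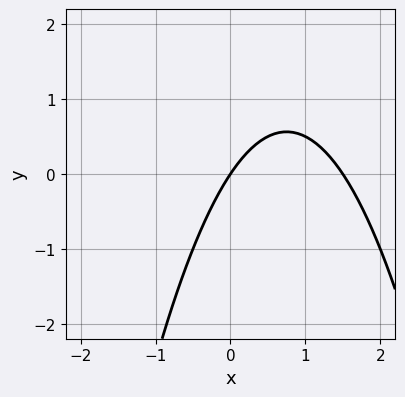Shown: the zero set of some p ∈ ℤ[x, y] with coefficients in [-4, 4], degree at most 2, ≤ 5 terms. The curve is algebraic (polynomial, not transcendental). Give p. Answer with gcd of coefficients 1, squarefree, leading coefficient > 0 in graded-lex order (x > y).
2*x^2 - 3*x + 2*y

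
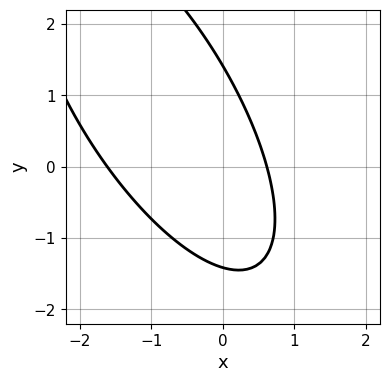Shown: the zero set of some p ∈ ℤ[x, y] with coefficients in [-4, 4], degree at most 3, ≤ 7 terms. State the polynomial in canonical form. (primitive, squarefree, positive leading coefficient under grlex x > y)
2*x^2 + 2*x*y + y^2 + 2*x - 2

(a) deg p = 2. A generic line meets the curve in up to 2 points.
(b) Solving for integer coefficients yields p as stated.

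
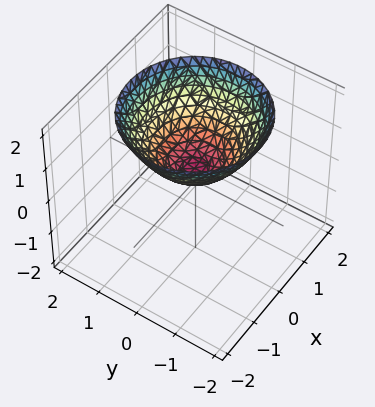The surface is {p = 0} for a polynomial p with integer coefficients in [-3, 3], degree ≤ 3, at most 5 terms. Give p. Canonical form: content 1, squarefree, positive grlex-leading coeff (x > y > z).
2*x^2 + 2*y^2 - 3*z + 1

deg p = 2. The shape is more complex than any degree-1 surface.
By symmetry, every cross-section ⟂ z is a circle, so x, y appear only via x² + y².
From the axis intercepts and sections: a circular section at z = 1 has radius exactly 1; the surface avoids every integer x-axis point in the box; it misses every integer gridline on the y-axis.
These observations pin down the coefficients.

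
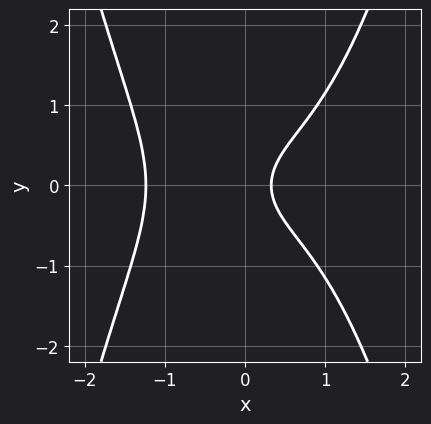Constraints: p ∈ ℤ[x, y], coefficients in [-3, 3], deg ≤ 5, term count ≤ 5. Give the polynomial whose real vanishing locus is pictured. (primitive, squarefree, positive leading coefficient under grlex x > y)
2*x^4 - 3*y^2 + 3*x - 1

1. deg p = 4. A generic line meets the curve in up to 4 points.
2. Symmetries: it's symmetric under y → −y, forcing even powers of y.
3. From the visible intercepts: it misses every integer gridline on the y-axis.
4. These observations pin down the coefficients.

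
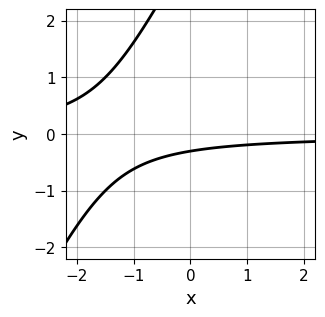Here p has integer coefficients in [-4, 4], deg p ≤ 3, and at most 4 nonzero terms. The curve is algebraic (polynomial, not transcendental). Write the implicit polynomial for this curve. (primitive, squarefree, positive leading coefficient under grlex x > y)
2*x*y - y^2 + 3*y + 1

(a) deg p = 2. The shape is more complex than any degree-1 curve.
(b) From the axis intercepts and sections: the curve avoids every integer x-axis point in the box.
(c) Assembling these constraints gives the stated polynomial.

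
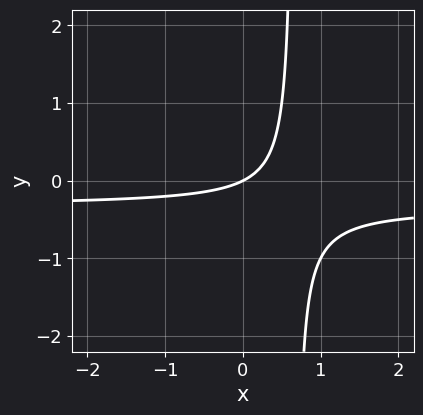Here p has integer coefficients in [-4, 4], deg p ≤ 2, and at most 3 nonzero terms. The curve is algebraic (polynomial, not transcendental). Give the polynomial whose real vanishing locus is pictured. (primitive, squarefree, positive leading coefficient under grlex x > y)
3*x*y + x - 2*y

deg p = 2. A generic line meets the curve in up to 2 points.
Checking where it meets the axes: it crosses the y-axis at the gridline y = 0; it crosses the x-axis at the gridline x = 0.
Together with the visible shape, these determine p as stated.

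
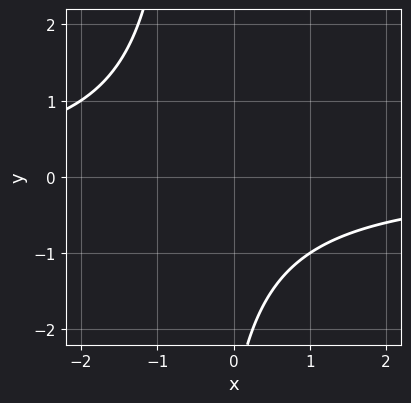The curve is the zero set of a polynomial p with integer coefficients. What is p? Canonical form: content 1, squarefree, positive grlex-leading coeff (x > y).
The degree is 2 — a generic line meets the curve in up to 2 points.
From the axis intercepts and sections: it misses every integer gridline on the y-axis; the curve avoids every integer x-axis point in the box.
The integer polynomial consistent with all of this is the stated p.

2*x*y + y + 3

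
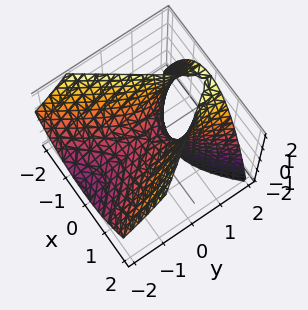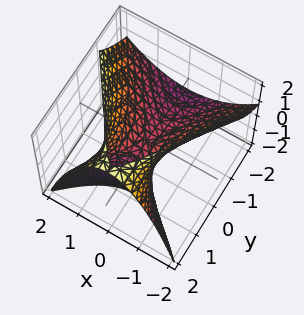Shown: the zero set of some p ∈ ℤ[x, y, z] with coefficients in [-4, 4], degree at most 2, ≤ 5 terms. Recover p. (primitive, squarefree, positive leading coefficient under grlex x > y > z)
(a) The degree is 2 — no degree-1 surface has this shape.
(b) Reading off the gridlines: one x-axis crossing is at x = 0; one y-axis crossing is at y = 0.
(c) Solving for integer coefficients yields p as stated.

2*x^2 - y^2 + 2*y*z - 2*z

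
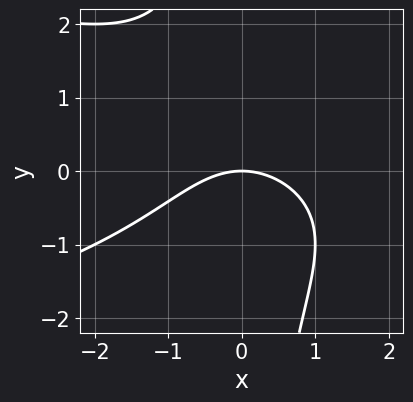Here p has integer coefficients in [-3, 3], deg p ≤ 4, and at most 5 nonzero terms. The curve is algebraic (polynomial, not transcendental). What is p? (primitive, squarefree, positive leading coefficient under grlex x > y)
x*y^2 + x^2 + 2*y

1. deg p = 3. The shape is more complex than any degree-2 curve.
2. From the axis intercepts and sections: it meets the y-axis at y = 0 (among the integer gridlines); it crosses the x-axis at the gridline x = 0.
3. Solving for integer coefficients yields p as stated.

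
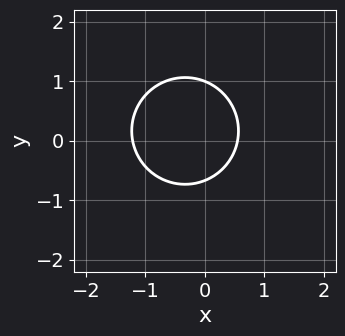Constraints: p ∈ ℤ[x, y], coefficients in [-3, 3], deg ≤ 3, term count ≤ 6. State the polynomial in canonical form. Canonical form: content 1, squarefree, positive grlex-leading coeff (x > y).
deg p = 2.
Against the integer gridlines: it crosses the y-axis at the gridline y = 1.
Together with the visible shape, these determine p as stated.

3*x^2 + 3*y^2 + 2*x - y - 2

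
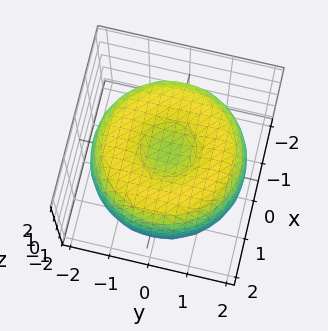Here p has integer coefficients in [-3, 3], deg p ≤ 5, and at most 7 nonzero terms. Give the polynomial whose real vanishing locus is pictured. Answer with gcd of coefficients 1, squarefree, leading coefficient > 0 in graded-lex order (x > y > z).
x^4 + 2*x^2*y^2 + y^4 - 3*x^2 - 3*y^2 + 3*z^2 - 2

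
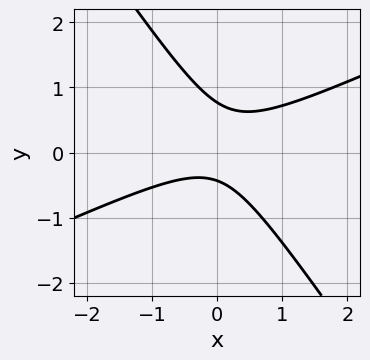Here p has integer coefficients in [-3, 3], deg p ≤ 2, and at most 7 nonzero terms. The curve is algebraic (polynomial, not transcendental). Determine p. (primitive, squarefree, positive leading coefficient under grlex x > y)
Degree: no degree-1 curve has this shape, so deg p = 2.
Reading off the gridlines: it misses every integer gridline on the x-axis.
Putting this together gives p.

2*x^2 - 3*x*y - 3*y^2 + y + 1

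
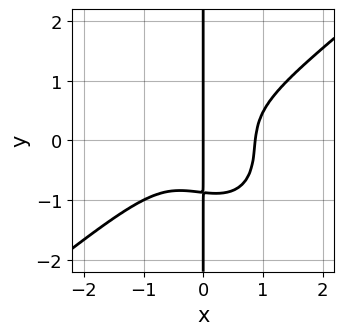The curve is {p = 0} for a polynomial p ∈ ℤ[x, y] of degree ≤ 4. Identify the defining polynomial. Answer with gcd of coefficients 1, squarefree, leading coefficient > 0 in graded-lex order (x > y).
3*x^4 - x^3*y - x^2*y^2 - 3*x*y^3 - 2*x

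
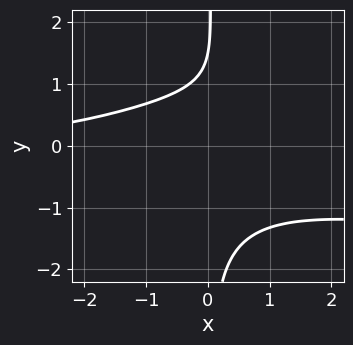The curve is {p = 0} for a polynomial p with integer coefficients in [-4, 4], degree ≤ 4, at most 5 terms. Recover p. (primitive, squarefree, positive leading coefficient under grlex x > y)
First, the degree is 4 — a generic line meets the curve in up to 4 points.
Next, from the visible intercepts: it misses every integer gridline on the x-axis.
Finally, these observations pin down the coefficients.

3*x*y^3 - x^2*y - 2*y + 3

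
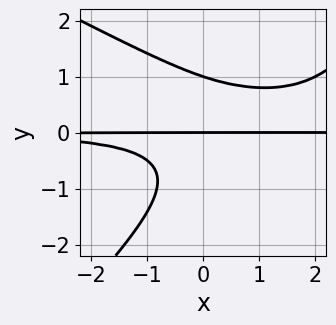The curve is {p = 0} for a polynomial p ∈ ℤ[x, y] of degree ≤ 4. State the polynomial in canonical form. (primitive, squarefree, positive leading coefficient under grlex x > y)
The degree is 4 — a generic line meets the curve in up to 4 points.
Checking where it meets the axes: every point of the x-axis in the box is on the curve; the y-axis gridline crossings are at y ∈ {0, 1}.
Assembling these constraints gives the stated polynomial.

x^2*y^2 + x*y^3 - 2*y^4 - 3*x*y^2 + 2*y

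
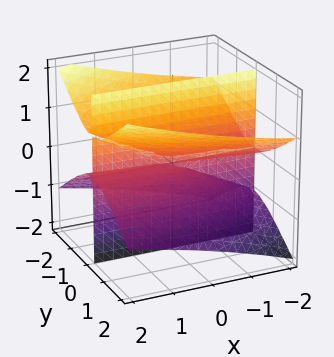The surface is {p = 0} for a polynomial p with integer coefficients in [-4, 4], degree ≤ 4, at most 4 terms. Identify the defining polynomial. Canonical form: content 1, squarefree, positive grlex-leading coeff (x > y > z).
x*y*z + y^3 - 2*y*z^2

(a) I count 3 distinct pieces. Treating them together as one polynomial.
(b) Degree: no degree-2 surface has this shape, so deg p = 3.
(c) Reading off the gridlines: one y-axis crossing is at y = 0; the visible x-axis segment lies entirely on the surface.
(d) Assembling these constraints gives the stated polynomial. Check: (0, 0, 1) on the z-axis lies on the surface, and p(0, 0, 1) = 0. ✓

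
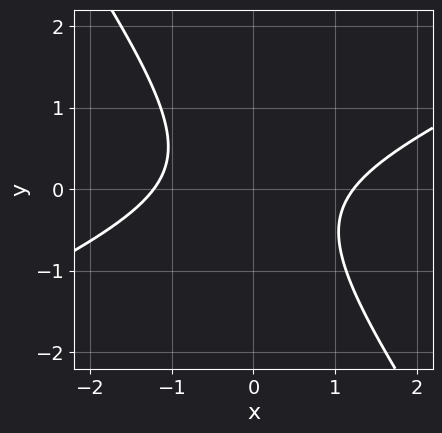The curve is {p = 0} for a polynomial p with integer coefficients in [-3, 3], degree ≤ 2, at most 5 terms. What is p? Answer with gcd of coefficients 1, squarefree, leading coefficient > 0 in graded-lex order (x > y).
(a) The degree is 2 — a generic line meets the curve in up to 2 points.
(b) From the visible intercepts: the curve avoids every integer y-axis point in the box.
(c) Together with the visible shape, these determine p as stated.

2*x^2 - 3*x*y - 3*y^2 - 3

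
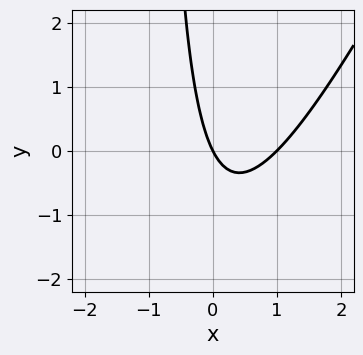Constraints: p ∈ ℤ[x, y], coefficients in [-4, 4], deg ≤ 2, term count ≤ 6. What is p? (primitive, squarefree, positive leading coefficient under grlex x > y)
2*x^2 - x*y - 2*x - y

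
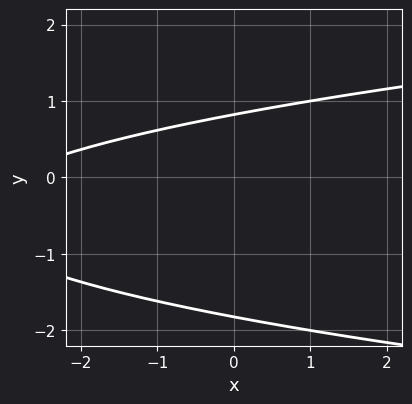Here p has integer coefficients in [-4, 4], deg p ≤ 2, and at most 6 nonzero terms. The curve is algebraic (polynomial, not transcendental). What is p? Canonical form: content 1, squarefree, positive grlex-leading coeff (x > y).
2*y^2 - x + 2*y - 3

deg p = 2. The shape is more complex than any degree-1 curve.
Observable constraints: the curve avoids every integer x-axis point in the box.
Fitting integer coefficients to these (and the overall shape) gives p.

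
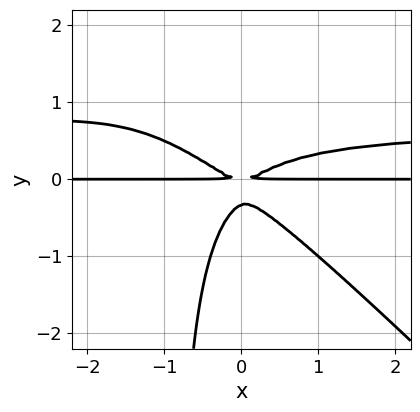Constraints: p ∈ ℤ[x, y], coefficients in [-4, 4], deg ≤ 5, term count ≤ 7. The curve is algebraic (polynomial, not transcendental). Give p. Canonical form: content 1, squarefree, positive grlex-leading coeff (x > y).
3*x^2*y^2 + 3*x*y^3 - 2*x^2*y + 3*y^3 + y^2

1. The degree is 4 — a generic line meets the curve in up to 4 points.
2. Checking where it meets the axes: every point of the x-axis in the box is on the curve.
3. The integer polynomial consistent with all of this is the stated p.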